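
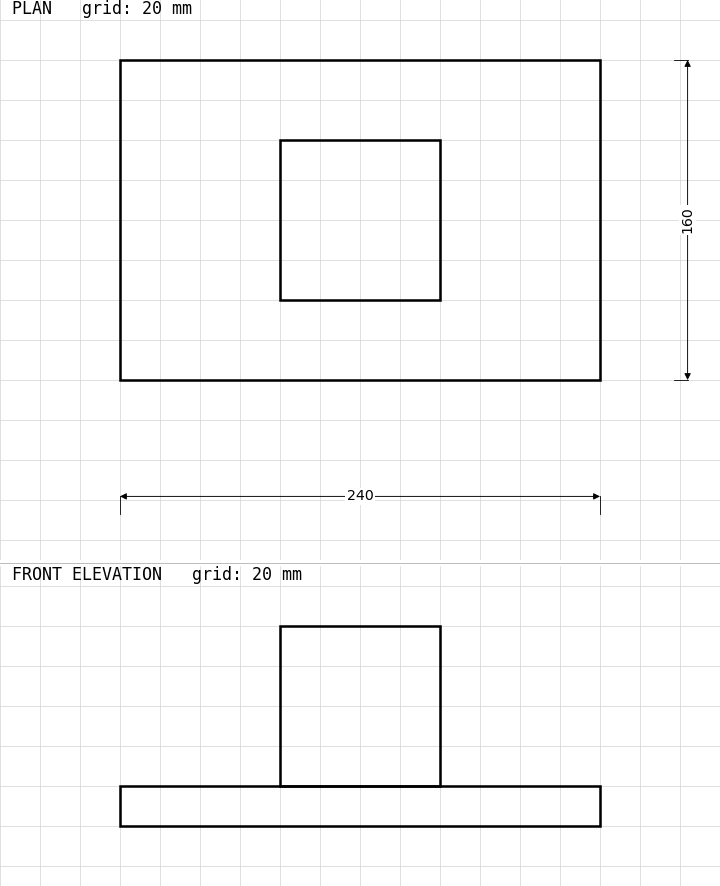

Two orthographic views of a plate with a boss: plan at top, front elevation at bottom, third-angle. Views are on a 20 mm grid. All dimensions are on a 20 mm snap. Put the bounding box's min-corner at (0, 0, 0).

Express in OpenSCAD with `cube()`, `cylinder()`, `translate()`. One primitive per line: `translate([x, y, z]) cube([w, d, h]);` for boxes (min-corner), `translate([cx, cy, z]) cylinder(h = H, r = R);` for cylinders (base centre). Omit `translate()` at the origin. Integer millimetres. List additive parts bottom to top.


cube([240, 160, 20]);
translate([80, 40, 20]) cube([80, 80, 80]);


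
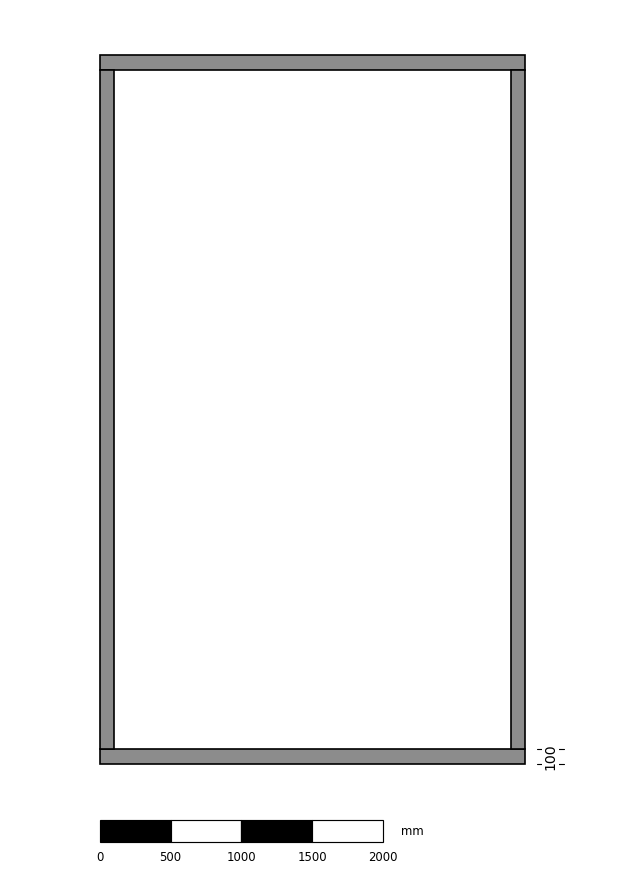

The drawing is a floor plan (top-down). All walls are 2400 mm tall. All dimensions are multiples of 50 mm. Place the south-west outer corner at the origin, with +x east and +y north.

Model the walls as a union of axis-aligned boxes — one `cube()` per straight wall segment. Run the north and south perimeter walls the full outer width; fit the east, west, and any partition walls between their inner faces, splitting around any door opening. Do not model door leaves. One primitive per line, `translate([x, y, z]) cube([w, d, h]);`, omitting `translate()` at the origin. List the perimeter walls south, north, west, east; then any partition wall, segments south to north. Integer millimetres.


cube([3000, 100, 2400]);
translate([0, 4900, 0]) cube([3000, 100, 2400]);
translate([0, 100, 0]) cube([100, 4800, 2400]);
translate([2900, 100, 0]) cube([100, 4800, 2400]);


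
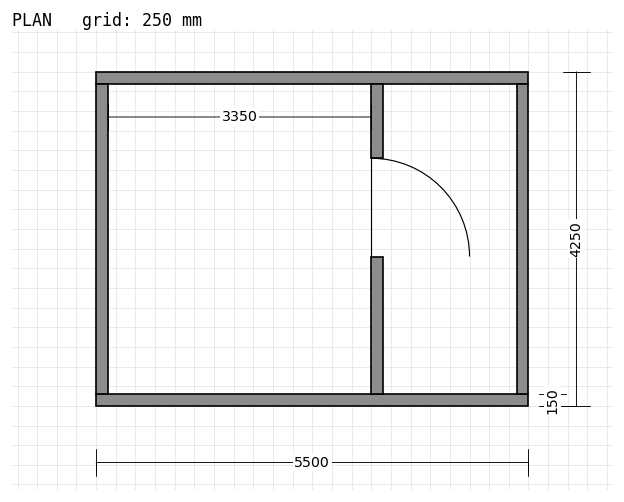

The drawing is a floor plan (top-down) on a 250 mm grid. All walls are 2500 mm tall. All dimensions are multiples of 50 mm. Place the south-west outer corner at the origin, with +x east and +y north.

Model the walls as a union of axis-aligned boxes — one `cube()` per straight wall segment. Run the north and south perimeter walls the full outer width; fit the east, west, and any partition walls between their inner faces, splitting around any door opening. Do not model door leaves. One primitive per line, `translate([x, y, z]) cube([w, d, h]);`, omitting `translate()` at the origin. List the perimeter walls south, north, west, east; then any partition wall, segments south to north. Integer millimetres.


cube([5500, 150, 2500]);
translate([0, 4100, 0]) cube([5500, 150, 2500]);
translate([0, 150, 0]) cube([150, 3950, 2500]);
translate([5350, 150, 0]) cube([150, 3950, 2500]);
translate([3500, 150, 0]) cube([150, 1750, 2500]);
translate([3500, 3150, 0]) cube([150, 950, 2500]);


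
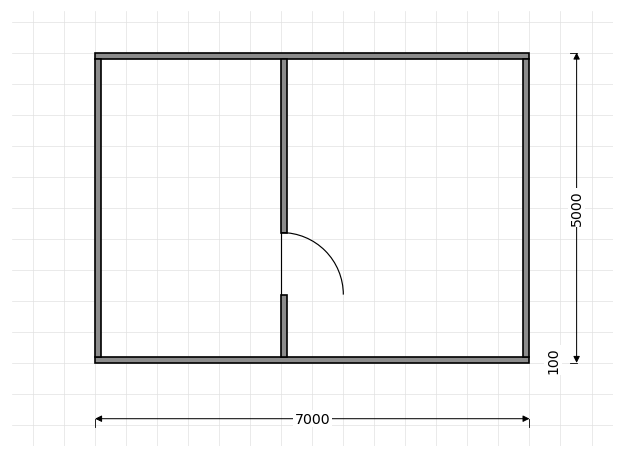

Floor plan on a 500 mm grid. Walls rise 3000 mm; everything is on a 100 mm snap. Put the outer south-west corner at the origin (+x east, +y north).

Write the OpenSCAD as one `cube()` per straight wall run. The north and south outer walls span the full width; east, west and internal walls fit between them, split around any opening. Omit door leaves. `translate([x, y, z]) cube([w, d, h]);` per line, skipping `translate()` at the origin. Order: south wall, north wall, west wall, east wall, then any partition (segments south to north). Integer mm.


cube([7000, 100, 3000]);
translate([0, 4900, 0]) cube([7000, 100, 3000]);
translate([0, 100, 0]) cube([100, 4800, 3000]);
translate([6900, 100, 0]) cube([100, 4800, 3000]);
translate([3000, 100, 0]) cube([100, 1000, 3000]);
translate([3000, 2100, 0]) cube([100, 2800, 3000]);


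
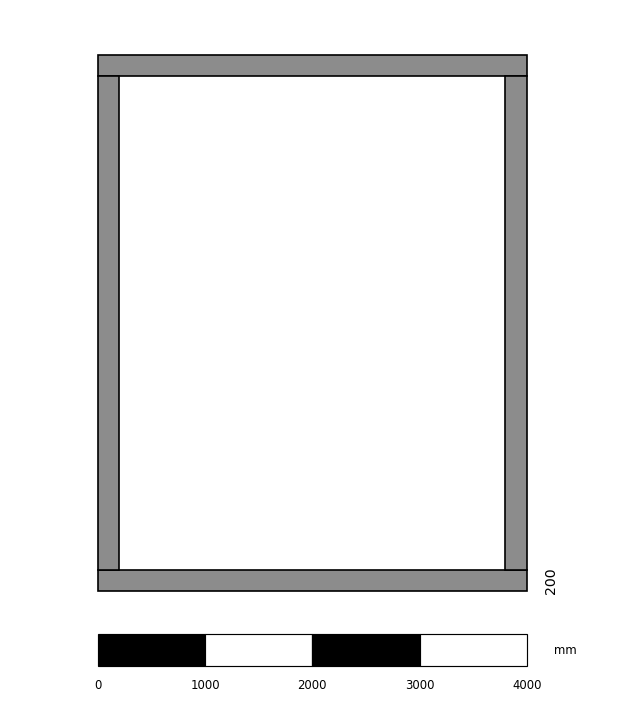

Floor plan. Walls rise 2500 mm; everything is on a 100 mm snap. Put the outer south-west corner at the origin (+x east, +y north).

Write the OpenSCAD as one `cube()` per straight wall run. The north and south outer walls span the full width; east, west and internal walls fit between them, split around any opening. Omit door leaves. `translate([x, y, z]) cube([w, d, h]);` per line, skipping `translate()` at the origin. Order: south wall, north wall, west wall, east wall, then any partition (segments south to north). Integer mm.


cube([4000, 200, 2500]);
translate([0, 4800, 0]) cube([4000, 200, 2500]);
translate([0, 200, 0]) cube([200, 4600, 2500]);
translate([3800, 200, 0]) cube([200, 4600, 2500]);


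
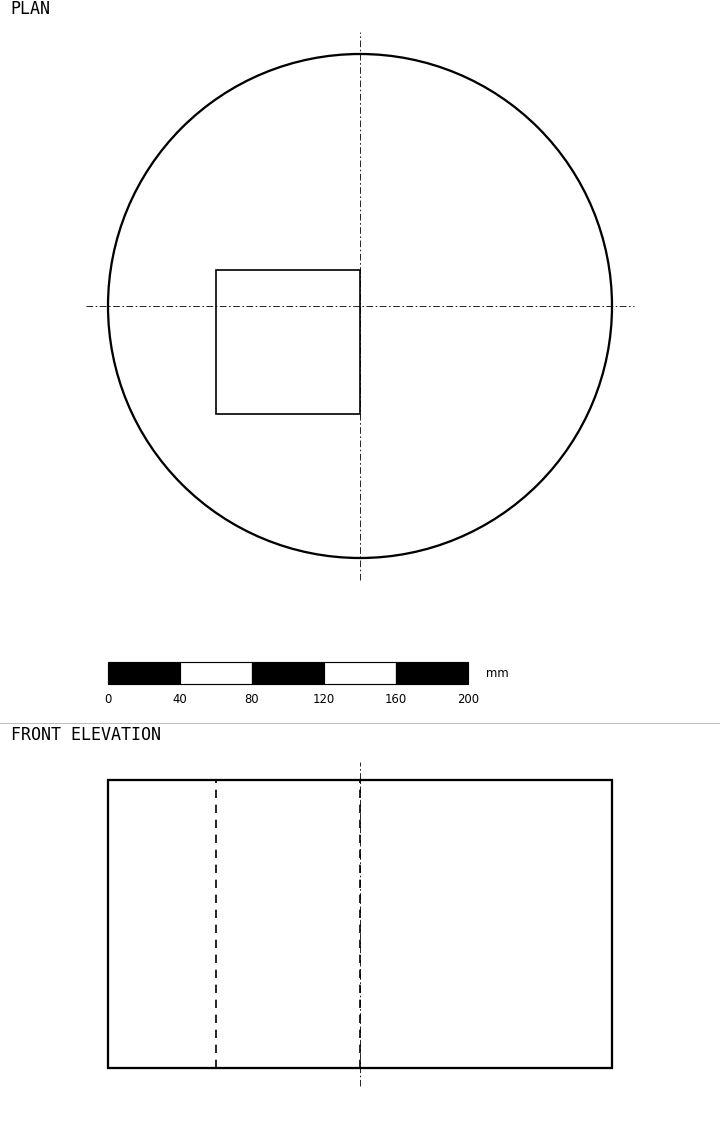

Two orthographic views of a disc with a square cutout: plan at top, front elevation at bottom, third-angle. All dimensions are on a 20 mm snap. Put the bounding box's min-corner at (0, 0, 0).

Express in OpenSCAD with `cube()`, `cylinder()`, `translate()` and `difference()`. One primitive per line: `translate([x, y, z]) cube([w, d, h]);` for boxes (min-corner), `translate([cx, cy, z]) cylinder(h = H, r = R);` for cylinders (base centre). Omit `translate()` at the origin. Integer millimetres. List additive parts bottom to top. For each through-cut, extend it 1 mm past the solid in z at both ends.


difference() {
  translate([140, 140, 0]) cylinder(h = 160, r = 140);
  translate([60, 80, -1]) cube([80, 80, 162]);
}


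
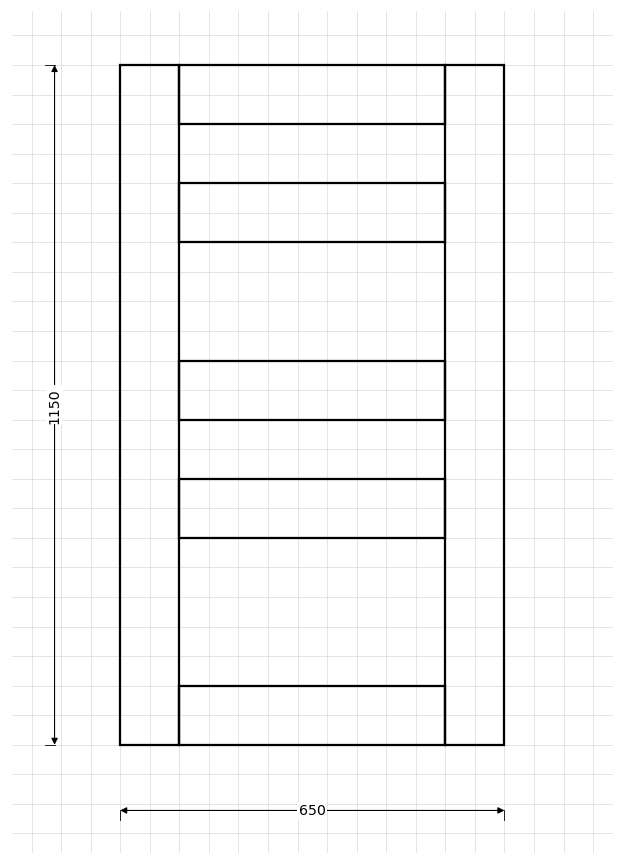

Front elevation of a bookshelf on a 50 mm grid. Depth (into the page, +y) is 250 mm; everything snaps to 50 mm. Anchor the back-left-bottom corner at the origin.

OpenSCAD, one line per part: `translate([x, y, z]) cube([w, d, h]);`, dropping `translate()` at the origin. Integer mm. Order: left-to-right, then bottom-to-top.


cube([100, 250, 1150]);
translate([100, 0, 0]) cube([450, 250, 100]);
translate([100, 0, 350]) cube([450, 250, 100]);
translate([100, 0, 550]) cube([450, 250, 100]);
translate([100, 0, 850]) cube([450, 250, 100]);
translate([100, 0, 1050]) cube([450, 250, 100]);
translate([550, 0, 0]) cube([100, 250, 1150]);


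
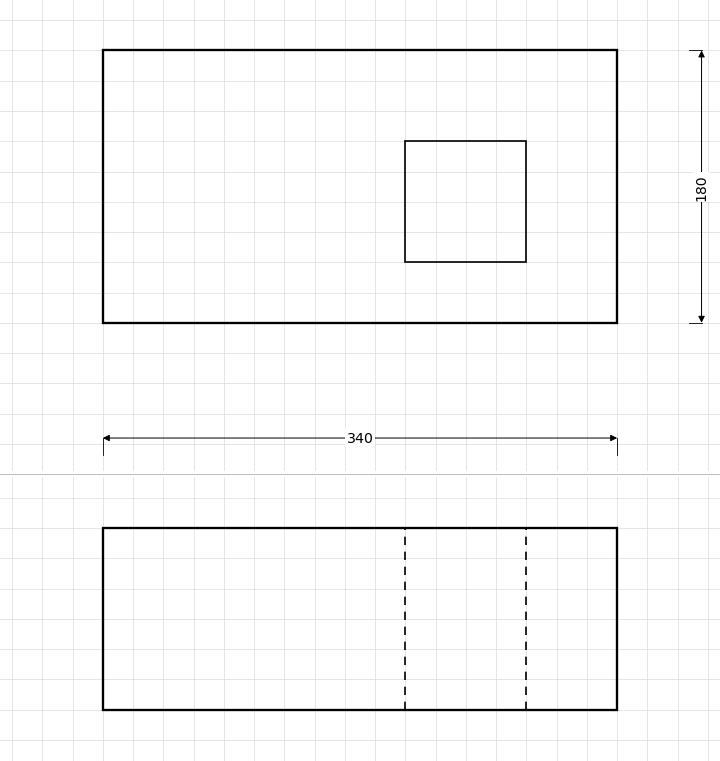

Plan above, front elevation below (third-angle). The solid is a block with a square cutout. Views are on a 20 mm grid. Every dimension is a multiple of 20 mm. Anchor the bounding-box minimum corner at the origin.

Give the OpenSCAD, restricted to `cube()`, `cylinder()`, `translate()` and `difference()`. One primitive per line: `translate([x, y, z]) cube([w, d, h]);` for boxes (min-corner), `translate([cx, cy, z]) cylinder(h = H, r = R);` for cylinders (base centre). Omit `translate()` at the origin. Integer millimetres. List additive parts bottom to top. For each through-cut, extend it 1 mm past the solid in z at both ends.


difference() {
  cube([340, 180, 120]);
  translate([200, 40, -1]) cube([80, 80, 122]);
}


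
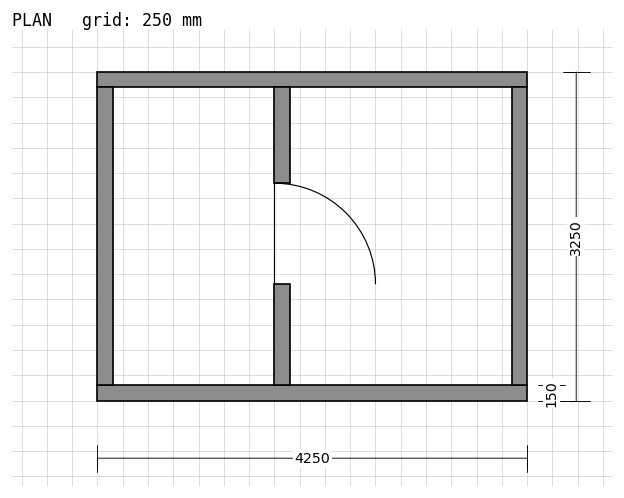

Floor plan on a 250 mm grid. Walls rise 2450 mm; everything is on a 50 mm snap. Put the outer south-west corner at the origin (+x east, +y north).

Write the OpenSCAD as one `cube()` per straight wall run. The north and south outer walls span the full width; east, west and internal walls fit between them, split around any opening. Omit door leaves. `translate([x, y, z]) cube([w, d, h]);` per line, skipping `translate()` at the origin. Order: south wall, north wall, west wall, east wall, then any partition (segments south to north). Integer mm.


cube([4250, 150, 2450]);
translate([0, 3100, 0]) cube([4250, 150, 2450]);
translate([0, 150, 0]) cube([150, 2950, 2450]);
translate([4100, 150, 0]) cube([150, 2950, 2450]);
translate([1750, 150, 0]) cube([150, 1000, 2450]);
translate([1750, 2150, 0]) cube([150, 950, 2450]);


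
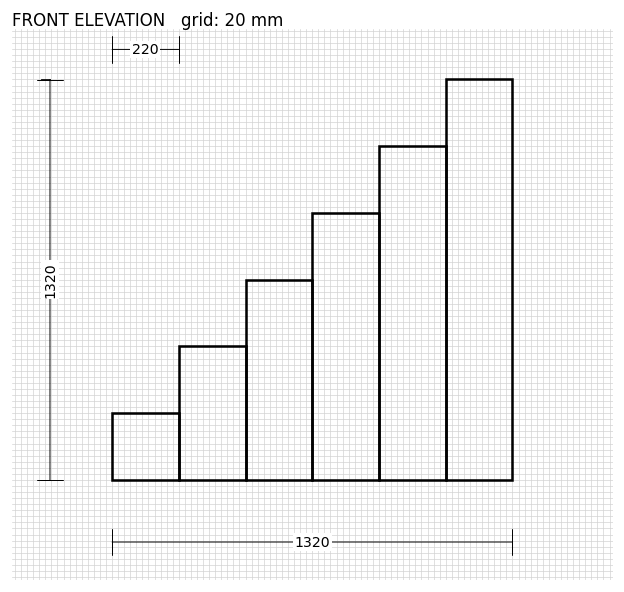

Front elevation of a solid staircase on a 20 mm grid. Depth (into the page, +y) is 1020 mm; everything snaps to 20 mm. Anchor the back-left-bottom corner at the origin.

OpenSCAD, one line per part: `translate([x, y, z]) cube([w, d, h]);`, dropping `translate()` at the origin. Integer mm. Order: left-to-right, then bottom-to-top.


cube([220, 1020, 220]);
translate([220, 0, 0]) cube([220, 1020, 440]);
translate([440, 0, 0]) cube([220, 1020, 660]);
translate([660, 0, 0]) cube([220, 1020, 880]);
translate([880, 0, 0]) cube([220, 1020, 1100]);
translate([1100, 0, 0]) cube([220, 1020, 1320]);


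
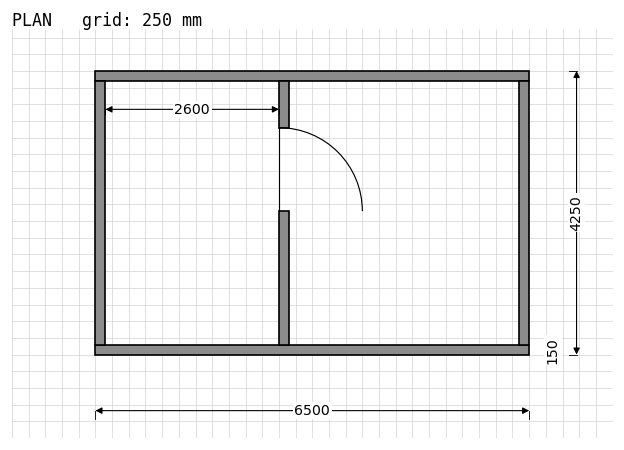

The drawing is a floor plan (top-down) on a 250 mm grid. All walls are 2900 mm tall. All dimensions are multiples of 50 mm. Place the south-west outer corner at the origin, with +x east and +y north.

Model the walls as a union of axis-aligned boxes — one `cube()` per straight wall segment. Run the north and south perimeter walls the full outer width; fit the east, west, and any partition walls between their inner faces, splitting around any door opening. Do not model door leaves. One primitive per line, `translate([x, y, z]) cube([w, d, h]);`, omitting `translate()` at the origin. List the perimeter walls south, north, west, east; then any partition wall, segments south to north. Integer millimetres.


cube([6500, 150, 2900]);
translate([0, 4100, 0]) cube([6500, 150, 2900]);
translate([0, 150, 0]) cube([150, 3950, 2900]);
translate([6350, 150, 0]) cube([150, 3950, 2900]);
translate([2750, 150, 0]) cube([150, 2000, 2900]);
translate([2750, 3400, 0]) cube([150, 700, 2900]);


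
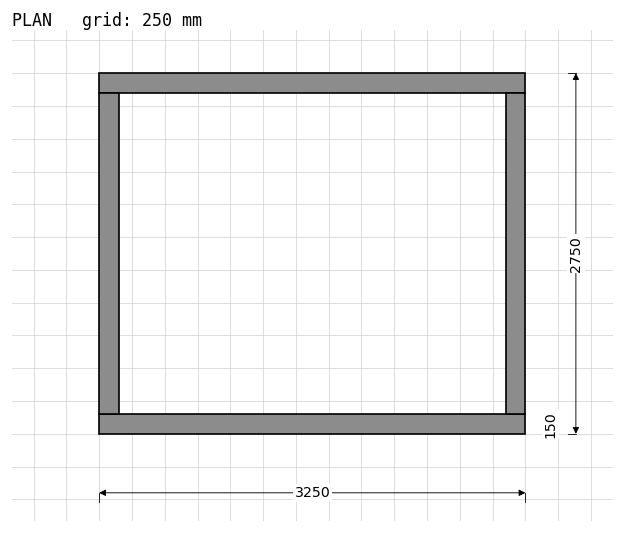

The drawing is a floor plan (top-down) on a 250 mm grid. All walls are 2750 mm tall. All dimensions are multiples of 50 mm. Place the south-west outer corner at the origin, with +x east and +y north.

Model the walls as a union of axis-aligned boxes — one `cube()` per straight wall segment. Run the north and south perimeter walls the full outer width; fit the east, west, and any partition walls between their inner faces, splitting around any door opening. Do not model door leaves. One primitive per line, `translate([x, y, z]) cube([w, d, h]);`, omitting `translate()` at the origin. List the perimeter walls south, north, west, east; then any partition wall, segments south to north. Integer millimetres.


cube([3250, 150, 2750]);
translate([0, 2600, 0]) cube([3250, 150, 2750]);
translate([0, 150, 0]) cube([150, 2450, 2750]);
translate([3100, 150, 0]) cube([150, 2450, 2750]);


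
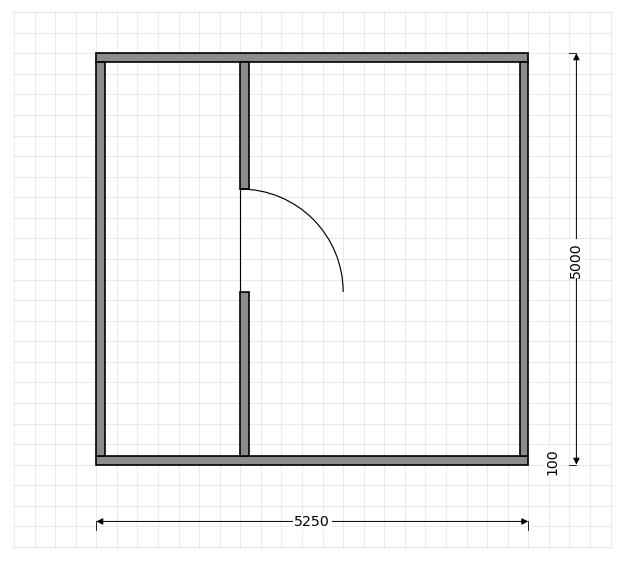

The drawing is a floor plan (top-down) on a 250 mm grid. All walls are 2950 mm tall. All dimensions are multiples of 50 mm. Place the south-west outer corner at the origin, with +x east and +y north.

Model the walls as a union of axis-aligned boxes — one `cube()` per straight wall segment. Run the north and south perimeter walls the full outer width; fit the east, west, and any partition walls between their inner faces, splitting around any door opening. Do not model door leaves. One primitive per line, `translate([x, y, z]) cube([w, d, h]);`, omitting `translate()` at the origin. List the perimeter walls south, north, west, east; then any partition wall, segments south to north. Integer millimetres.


cube([5250, 100, 2950]);
translate([0, 4900, 0]) cube([5250, 100, 2950]);
translate([0, 100, 0]) cube([100, 4800, 2950]);
translate([5150, 100, 0]) cube([100, 4800, 2950]);
translate([1750, 100, 0]) cube([100, 2000, 2950]);
translate([1750, 3350, 0]) cube([100, 1550, 2950]);


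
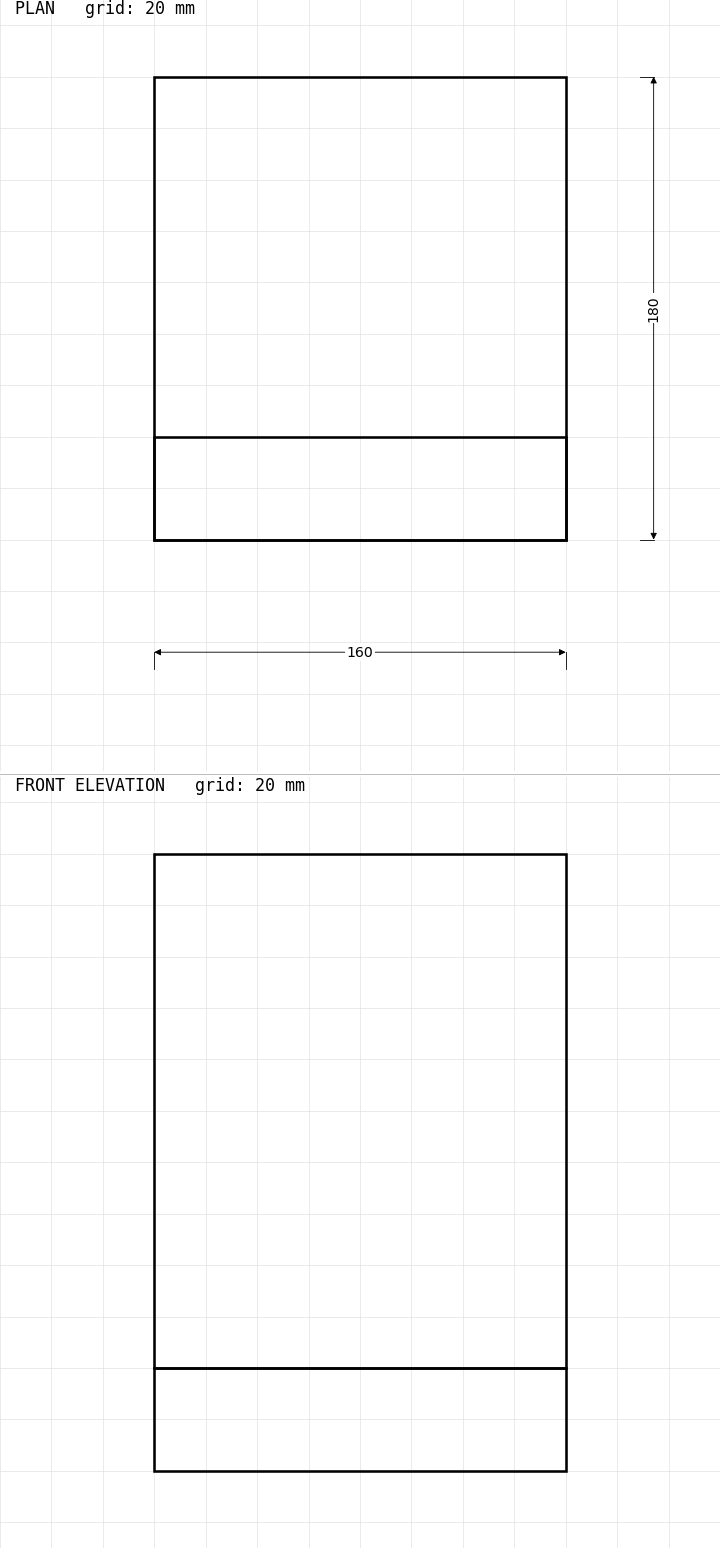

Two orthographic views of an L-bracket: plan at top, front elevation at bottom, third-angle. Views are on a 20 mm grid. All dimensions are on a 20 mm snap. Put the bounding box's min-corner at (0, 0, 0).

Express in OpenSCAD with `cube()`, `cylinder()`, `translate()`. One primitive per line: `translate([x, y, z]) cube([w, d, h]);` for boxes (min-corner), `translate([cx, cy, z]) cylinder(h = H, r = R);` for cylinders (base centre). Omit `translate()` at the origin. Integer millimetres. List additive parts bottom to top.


cube([160, 180, 40]);
translate([0, 0, 40]) cube([160, 40, 200]);


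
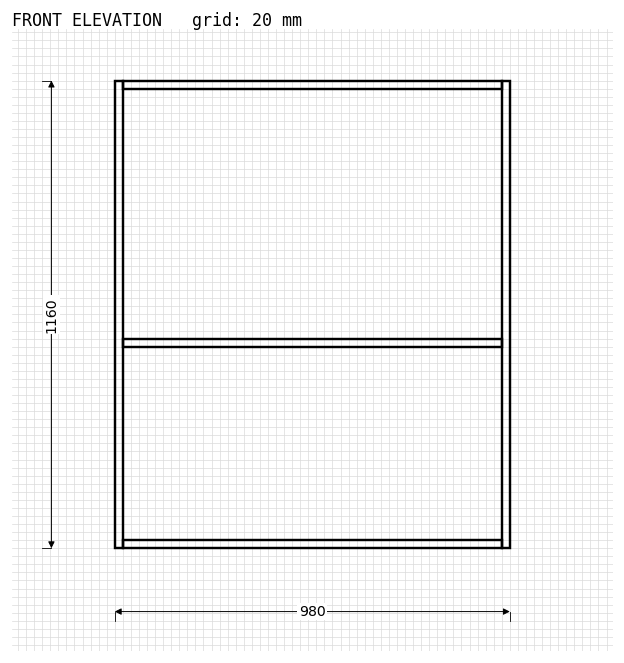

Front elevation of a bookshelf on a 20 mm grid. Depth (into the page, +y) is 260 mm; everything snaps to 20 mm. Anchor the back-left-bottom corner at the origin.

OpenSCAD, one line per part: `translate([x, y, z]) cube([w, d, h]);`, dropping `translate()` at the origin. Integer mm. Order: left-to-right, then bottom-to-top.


cube([20, 260, 1160]);
translate([20, 0, 0]) cube([940, 260, 20]);
translate([20, 0, 500]) cube([940, 260, 20]);
translate([20, 0, 1140]) cube([940, 260, 20]);
translate([960, 0, 0]) cube([20, 260, 1160]);


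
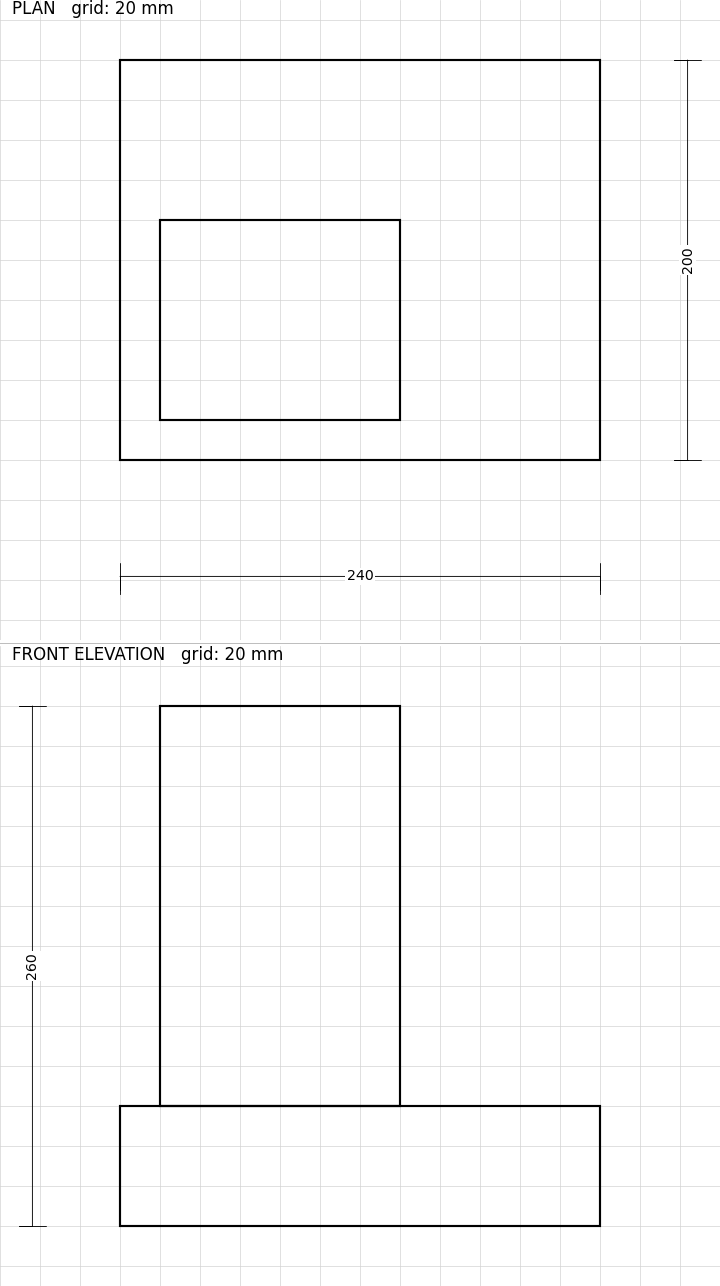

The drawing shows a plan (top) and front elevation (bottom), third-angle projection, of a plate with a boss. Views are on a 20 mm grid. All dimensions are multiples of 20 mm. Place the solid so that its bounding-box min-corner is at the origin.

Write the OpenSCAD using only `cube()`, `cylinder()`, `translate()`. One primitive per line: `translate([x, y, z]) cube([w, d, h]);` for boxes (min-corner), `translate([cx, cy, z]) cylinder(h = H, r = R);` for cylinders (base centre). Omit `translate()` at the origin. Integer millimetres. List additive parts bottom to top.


cube([240, 200, 60]);
translate([20, 20, 60]) cube([120, 100, 200]);


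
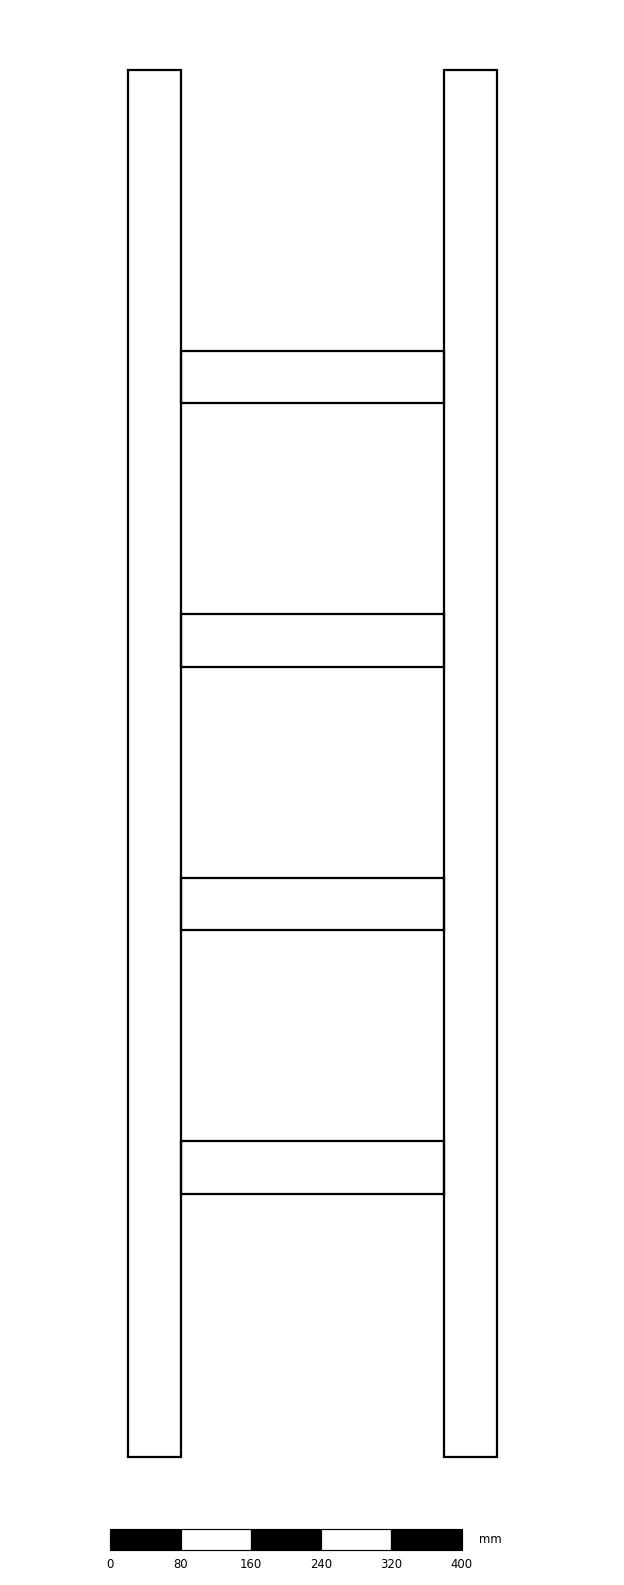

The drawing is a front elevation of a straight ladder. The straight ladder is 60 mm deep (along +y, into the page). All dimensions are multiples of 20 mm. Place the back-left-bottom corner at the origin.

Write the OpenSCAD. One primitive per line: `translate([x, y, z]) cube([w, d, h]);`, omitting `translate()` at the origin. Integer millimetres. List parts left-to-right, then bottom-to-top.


cube([60, 60, 1580]);
translate([60, 0, 300]) cube([300, 60, 60]);
translate([60, 0, 600]) cube([300, 60, 60]);
translate([60, 0, 900]) cube([300, 60, 60]);
translate([60, 0, 1200]) cube([300, 60, 60]);
translate([360, 0, 0]) cube([60, 60, 1580]);


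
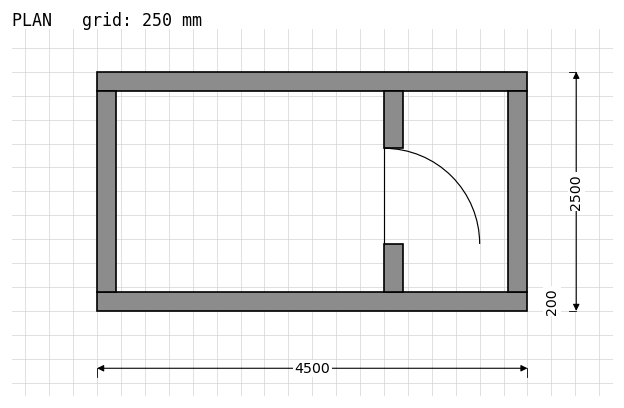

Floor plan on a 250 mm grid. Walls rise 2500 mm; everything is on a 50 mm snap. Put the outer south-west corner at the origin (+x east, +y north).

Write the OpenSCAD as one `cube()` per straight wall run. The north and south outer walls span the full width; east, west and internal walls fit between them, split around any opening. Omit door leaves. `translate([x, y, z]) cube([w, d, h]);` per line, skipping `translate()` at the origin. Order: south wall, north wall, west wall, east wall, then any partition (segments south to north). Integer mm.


cube([4500, 200, 2500]);
translate([0, 2300, 0]) cube([4500, 200, 2500]);
translate([0, 200, 0]) cube([200, 2100, 2500]);
translate([4300, 200, 0]) cube([200, 2100, 2500]);
translate([3000, 200, 0]) cube([200, 500, 2500]);
translate([3000, 1700, 0]) cube([200, 600, 2500]);


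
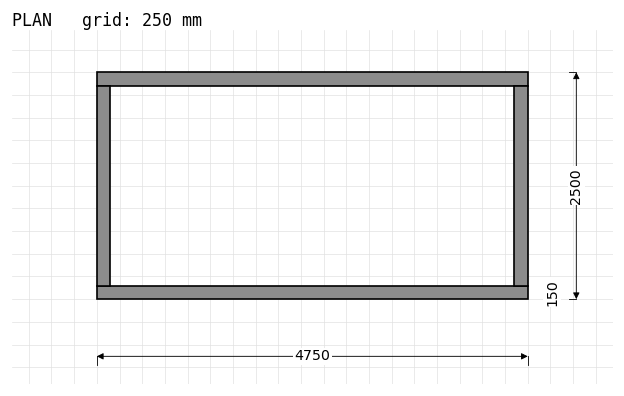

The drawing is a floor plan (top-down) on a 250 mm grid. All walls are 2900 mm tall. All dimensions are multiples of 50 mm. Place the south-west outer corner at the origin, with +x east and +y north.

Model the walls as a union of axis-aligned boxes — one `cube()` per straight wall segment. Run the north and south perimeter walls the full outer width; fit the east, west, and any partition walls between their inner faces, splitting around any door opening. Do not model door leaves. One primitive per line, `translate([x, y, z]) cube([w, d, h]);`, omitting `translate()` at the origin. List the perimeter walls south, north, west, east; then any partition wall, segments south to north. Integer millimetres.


cube([4750, 150, 2900]);
translate([0, 2350, 0]) cube([4750, 150, 2900]);
translate([0, 150, 0]) cube([150, 2200, 2900]);
translate([4600, 150, 0]) cube([150, 2200, 2900]);


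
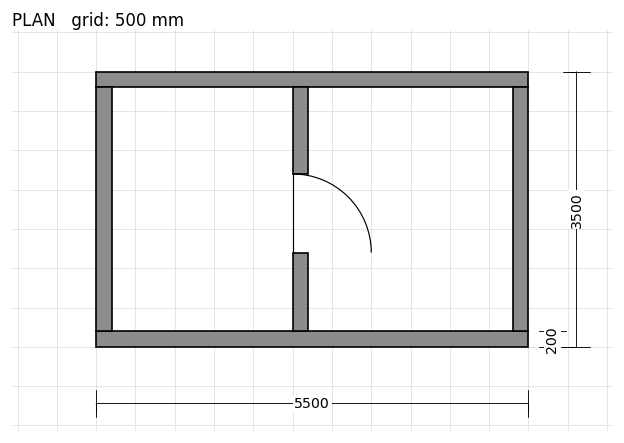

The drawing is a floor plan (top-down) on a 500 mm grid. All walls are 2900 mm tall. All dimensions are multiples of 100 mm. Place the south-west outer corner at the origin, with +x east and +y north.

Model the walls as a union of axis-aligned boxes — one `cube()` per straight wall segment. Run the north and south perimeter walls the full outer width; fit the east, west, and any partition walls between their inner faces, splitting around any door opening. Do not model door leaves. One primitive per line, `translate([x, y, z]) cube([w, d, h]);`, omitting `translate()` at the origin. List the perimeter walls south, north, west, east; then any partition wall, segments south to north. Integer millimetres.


cube([5500, 200, 2900]);
translate([0, 3300, 0]) cube([5500, 200, 2900]);
translate([0, 200, 0]) cube([200, 3100, 2900]);
translate([5300, 200, 0]) cube([200, 3100, 2900]);
translate([2500, 200, 0]) cube([200, 1000, 2900]);
translate([2500, 2200, 0]) cube([200, 1100, 2900]);


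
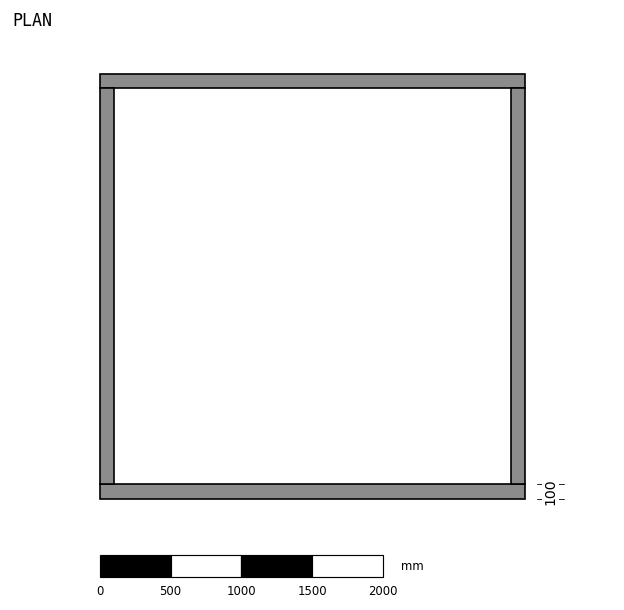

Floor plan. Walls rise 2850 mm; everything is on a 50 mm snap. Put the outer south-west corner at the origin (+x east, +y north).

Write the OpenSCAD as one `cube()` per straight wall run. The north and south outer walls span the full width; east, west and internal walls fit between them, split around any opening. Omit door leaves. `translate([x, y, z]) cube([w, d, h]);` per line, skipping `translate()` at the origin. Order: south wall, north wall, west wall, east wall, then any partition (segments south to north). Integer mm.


cube([3000, 100, 2850]);
translate([0, 2900, 0]) cube([3000, 100, 2850]);
translate([0, 100, 0]) cube([100, 2800, 2850]);
translate([2900, 100, 0]) cube([100, 2800, 2850]);


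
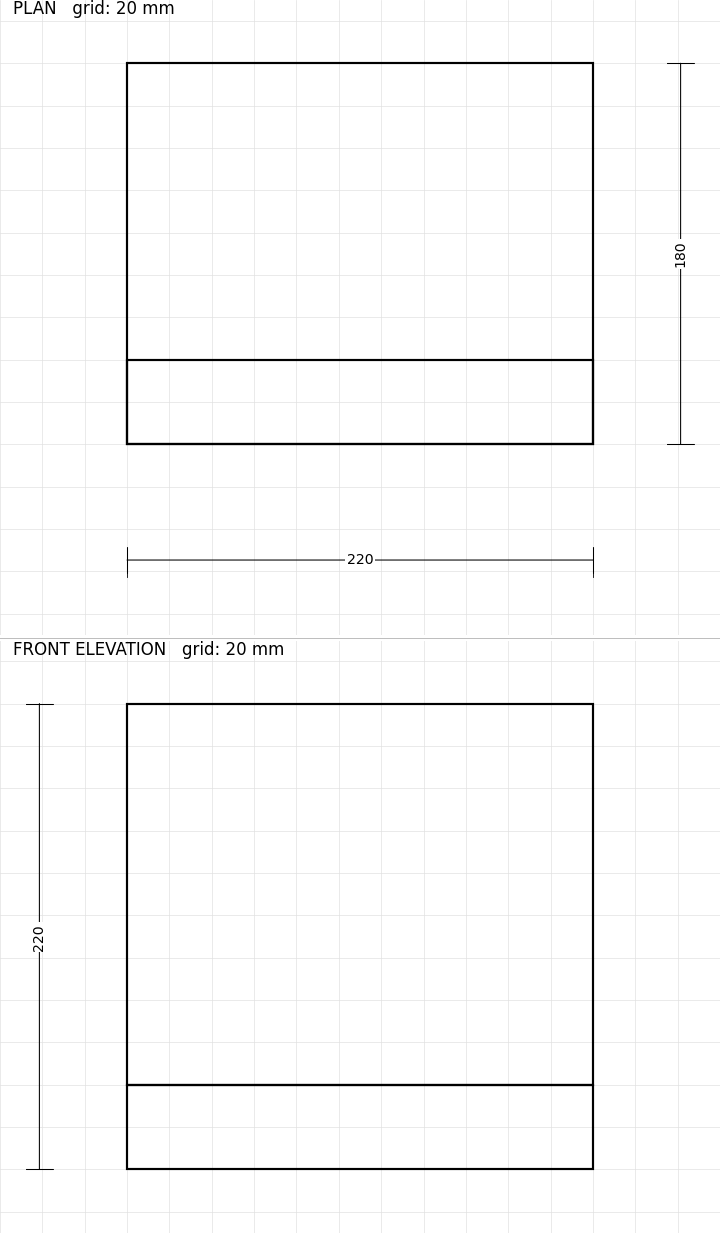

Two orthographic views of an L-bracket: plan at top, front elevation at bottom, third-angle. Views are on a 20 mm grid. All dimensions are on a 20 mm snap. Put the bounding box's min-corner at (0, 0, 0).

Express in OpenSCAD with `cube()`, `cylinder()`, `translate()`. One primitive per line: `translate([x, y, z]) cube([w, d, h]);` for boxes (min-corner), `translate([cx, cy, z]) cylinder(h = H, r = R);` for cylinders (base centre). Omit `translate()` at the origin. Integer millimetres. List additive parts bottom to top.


cube([220, 180, 40]);
translate([0, 0, 40]) cube([220, 40, 180]);


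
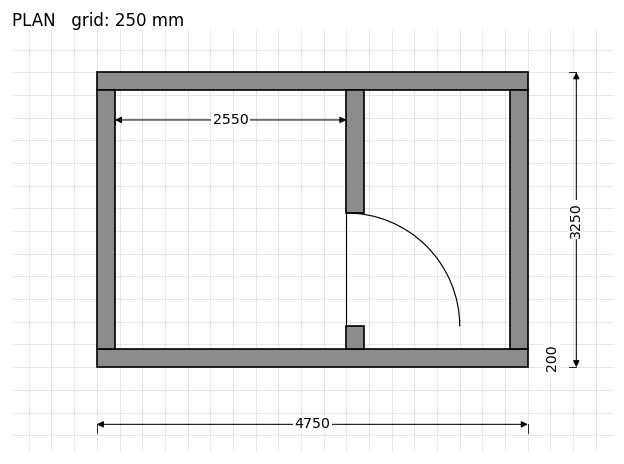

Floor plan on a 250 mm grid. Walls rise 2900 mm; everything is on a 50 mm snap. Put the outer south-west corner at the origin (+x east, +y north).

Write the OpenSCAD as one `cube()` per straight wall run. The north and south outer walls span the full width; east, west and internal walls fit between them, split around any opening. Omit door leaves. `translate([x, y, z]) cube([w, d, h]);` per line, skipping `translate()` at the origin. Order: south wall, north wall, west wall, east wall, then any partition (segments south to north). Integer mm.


cube([4750, 200, 2900]);
translate([0, 3050, 0]) cube([4750, 200, 2900]);
translate([0, 200, 0]) cube([200, 2850, 2900]);
translate([4550, 200, 0]) cube([200, 2850, 2900]);
translate([2750, 200, 0]) cube([200, 250, 2900]);
translate([2750, 1700, 0]) cube([200, 1350, 2900]);


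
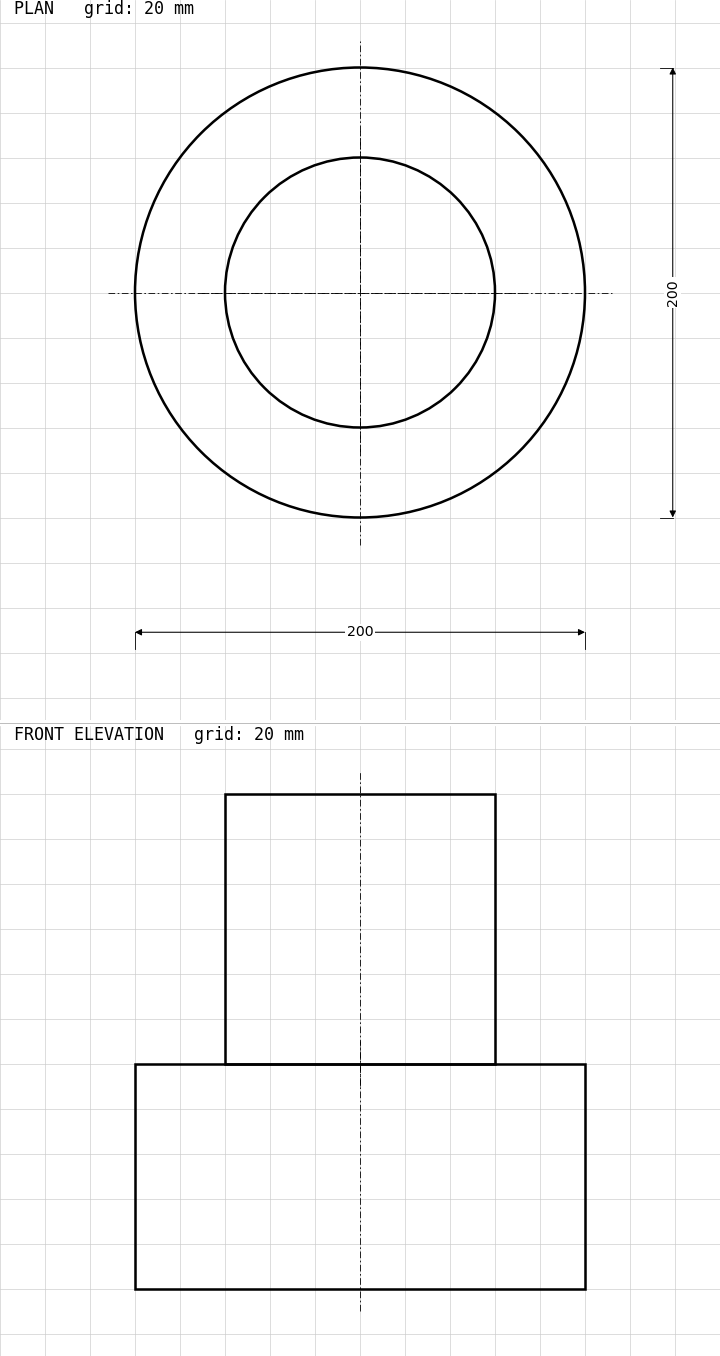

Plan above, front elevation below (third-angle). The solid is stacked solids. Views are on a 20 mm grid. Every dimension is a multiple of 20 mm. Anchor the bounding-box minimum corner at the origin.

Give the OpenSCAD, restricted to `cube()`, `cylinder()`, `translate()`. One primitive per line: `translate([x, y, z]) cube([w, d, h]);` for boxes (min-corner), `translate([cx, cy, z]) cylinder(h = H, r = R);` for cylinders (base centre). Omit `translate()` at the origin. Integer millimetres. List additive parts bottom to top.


translate([100, 100, 0]) cylinder(h = 100, r = 100);
translate([100, 100, 100]) cylinder(h = 120, r = 60);


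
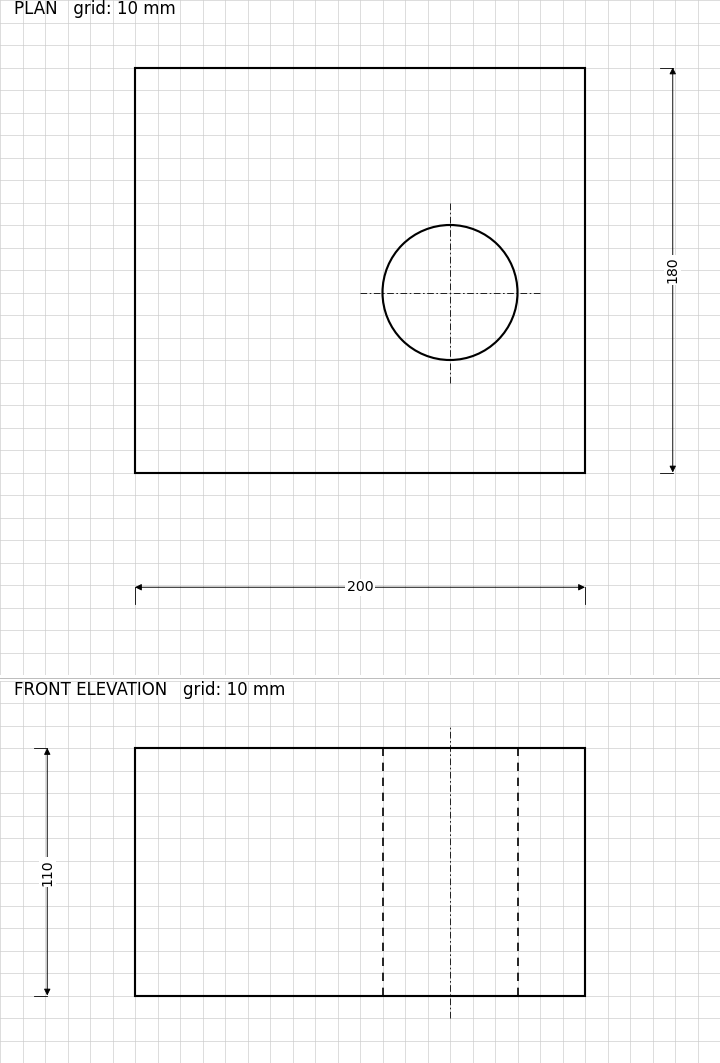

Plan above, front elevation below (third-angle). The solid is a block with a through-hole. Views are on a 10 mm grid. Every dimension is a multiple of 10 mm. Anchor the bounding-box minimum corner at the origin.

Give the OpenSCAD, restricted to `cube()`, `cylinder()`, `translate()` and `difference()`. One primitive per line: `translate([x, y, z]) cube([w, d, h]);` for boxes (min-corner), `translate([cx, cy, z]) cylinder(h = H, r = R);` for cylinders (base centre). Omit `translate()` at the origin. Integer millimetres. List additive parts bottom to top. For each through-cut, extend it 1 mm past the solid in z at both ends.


difference() {
  cube([200, 180, 110]);
  translate([140, 80, -1]) cylinder(h = 112, r = 30);
}


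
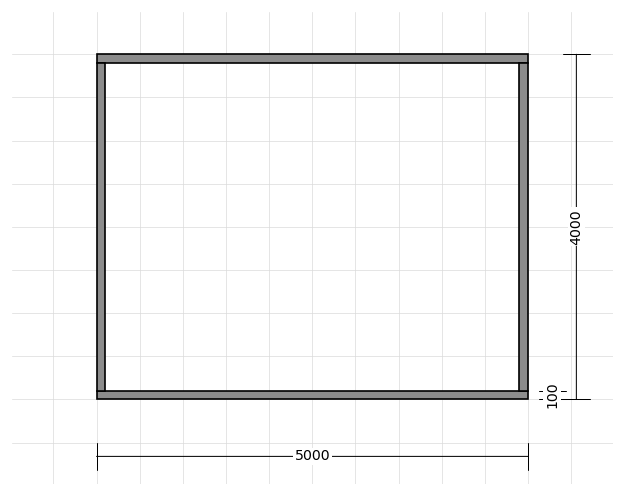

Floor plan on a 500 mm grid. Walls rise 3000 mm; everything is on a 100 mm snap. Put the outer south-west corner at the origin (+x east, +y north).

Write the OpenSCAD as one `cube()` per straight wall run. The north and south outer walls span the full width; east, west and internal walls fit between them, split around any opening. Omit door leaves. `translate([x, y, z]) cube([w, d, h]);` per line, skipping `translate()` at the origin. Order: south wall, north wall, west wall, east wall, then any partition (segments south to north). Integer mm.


cube([5000, 100, 3000]);
translate([0, 3900, 0]) cube([5000, 100, 3000]);
translate([0, 100, 0]) cube([100, 3800, 3000]);
translate([4900, 100, 0]) cube([100, 3800, 3000]);


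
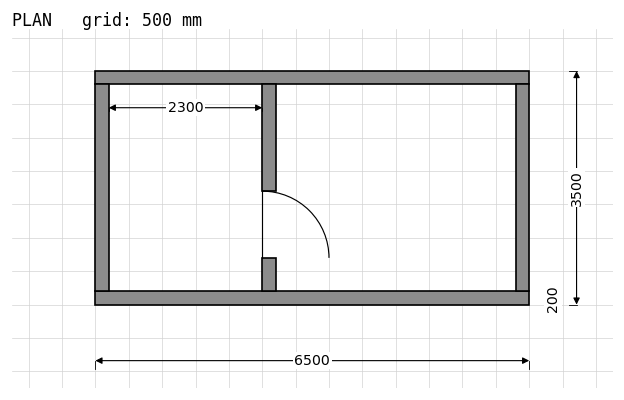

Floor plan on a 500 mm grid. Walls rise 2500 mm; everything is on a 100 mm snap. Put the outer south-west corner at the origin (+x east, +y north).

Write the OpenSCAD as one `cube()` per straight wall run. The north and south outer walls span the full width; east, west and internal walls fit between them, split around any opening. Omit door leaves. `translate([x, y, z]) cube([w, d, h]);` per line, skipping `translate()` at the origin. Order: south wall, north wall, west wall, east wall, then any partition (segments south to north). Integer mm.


cube([6500, 200, 2500]);
translate([0, 3300, 0]) cube([6500, 200, 2500]);
translate([0, 200, 0]) cube([200, 3100, 2500]);
translate([6300, 200, 0]) cube([200, 3100, 2500]);
translate([2500, 200, 0]) cube([200, 500, 2500]);
translate([2500, 1700, 0]) cube([200, 1600, 2500]);


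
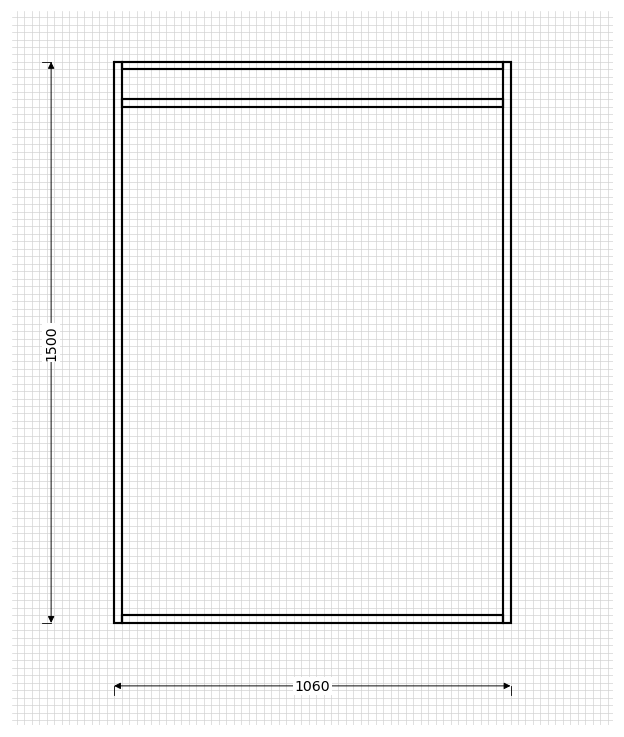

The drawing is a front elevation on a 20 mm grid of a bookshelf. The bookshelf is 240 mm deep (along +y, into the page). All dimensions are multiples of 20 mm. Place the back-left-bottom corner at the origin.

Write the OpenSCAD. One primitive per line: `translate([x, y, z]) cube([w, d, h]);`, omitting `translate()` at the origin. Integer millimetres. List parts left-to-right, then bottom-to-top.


cube([20, 240, 1500]);
translate([20, 0, 0]) cube([1020, 240, 20]);
translate([20, 0, 1380]) cube([1020, 240, 20]);
translate([20, 0, 1480]) cube([1020, 240, 20]);
translate([1040, 0, 0]) cube([20, 240, 1500]);


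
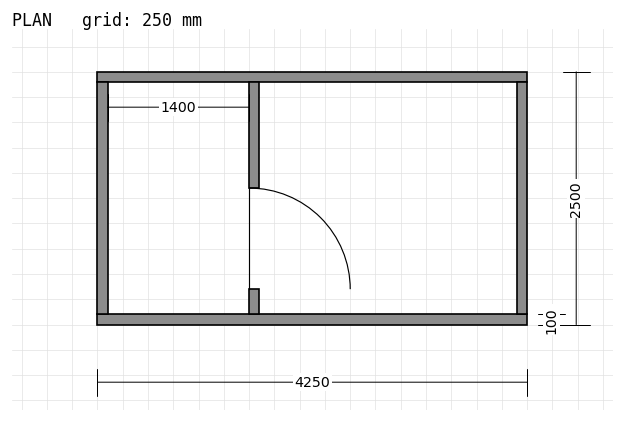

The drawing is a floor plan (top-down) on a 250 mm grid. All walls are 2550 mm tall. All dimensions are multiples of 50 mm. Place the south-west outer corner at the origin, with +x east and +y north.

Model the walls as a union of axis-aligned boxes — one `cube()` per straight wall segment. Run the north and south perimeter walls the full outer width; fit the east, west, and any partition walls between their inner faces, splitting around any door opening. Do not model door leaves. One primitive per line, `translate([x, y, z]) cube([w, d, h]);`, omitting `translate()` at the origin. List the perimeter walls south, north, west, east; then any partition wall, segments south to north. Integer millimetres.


cube([4250, 100, 2550]);
translate([0, 2400, 0]) cube([4250, 100, 2550]);
translate([0, 100, 0]) cube([100, 2300, 2550]);
translate([4150, 100, 0]) cube([100, 2300, 2550]);
translate([1500, 100, 0]) cube([100, 250, 2550]);
translate([1500, 1350, 0]) cube([100, 1050, 2550]);


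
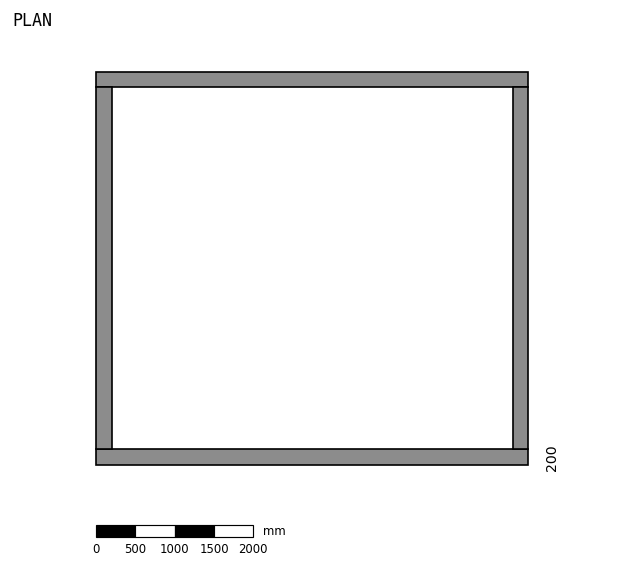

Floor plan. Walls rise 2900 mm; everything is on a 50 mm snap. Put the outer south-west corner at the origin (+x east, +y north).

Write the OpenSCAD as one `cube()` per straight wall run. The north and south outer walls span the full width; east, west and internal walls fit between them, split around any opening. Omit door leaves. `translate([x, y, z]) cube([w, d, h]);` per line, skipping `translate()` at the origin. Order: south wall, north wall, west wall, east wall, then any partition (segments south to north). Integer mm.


cube([5500, 200, 2900]);
translate([0, 4800, 0]) cube([5500, 200, 2900]);
translate([0, 200, 0]) cube([200, 4600, 2900]);
translate([5300, 200, 0]) cube([200, 4600, 2900]);


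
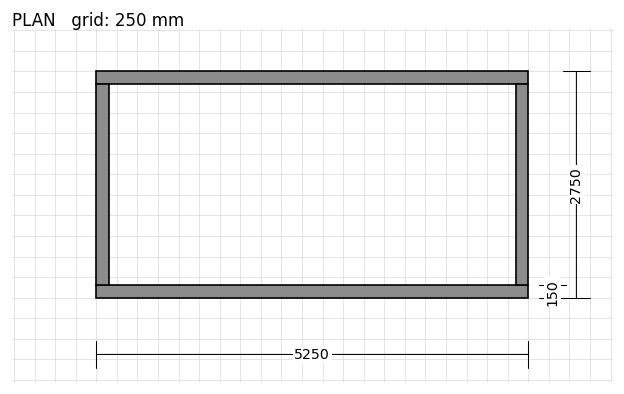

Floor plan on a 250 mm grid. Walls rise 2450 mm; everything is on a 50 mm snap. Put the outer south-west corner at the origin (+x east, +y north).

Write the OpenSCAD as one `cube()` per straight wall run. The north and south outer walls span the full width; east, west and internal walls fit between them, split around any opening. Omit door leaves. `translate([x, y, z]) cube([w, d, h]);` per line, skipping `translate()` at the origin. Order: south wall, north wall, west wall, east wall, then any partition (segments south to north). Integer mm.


cube([5250, 150, 2450]);
translate([0, 2600, 0]) cube([5250, 150, 2450]);
translate([0, 150, 0]) cube([150, 2450, 2450]);
translate([5100, 150, 0]) cube([150, 2450, 2450]);


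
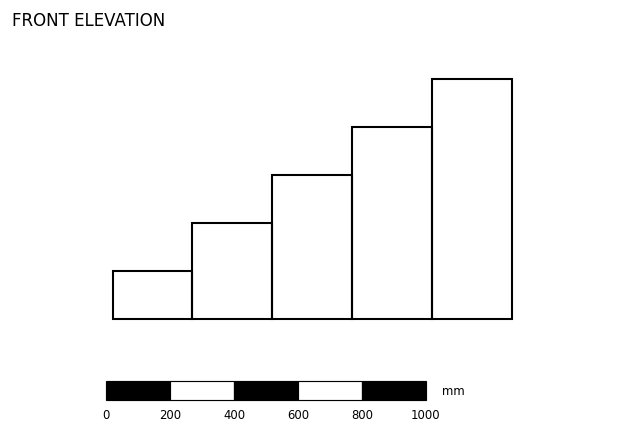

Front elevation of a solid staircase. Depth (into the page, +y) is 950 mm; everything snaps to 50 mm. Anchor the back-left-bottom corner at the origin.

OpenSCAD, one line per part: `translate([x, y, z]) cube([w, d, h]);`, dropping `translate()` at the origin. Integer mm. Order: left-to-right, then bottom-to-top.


cube([250, 950, 150]);
translate([250, 0, 0]) cube([250, 950, 300]);
translate([500, 0, 0]) cube([250, 950, 450]);
translate([750, 0, 0]) cube([250, 950, 600]);
translate([1000, 0, 0]) cube([250, 950, 750]);


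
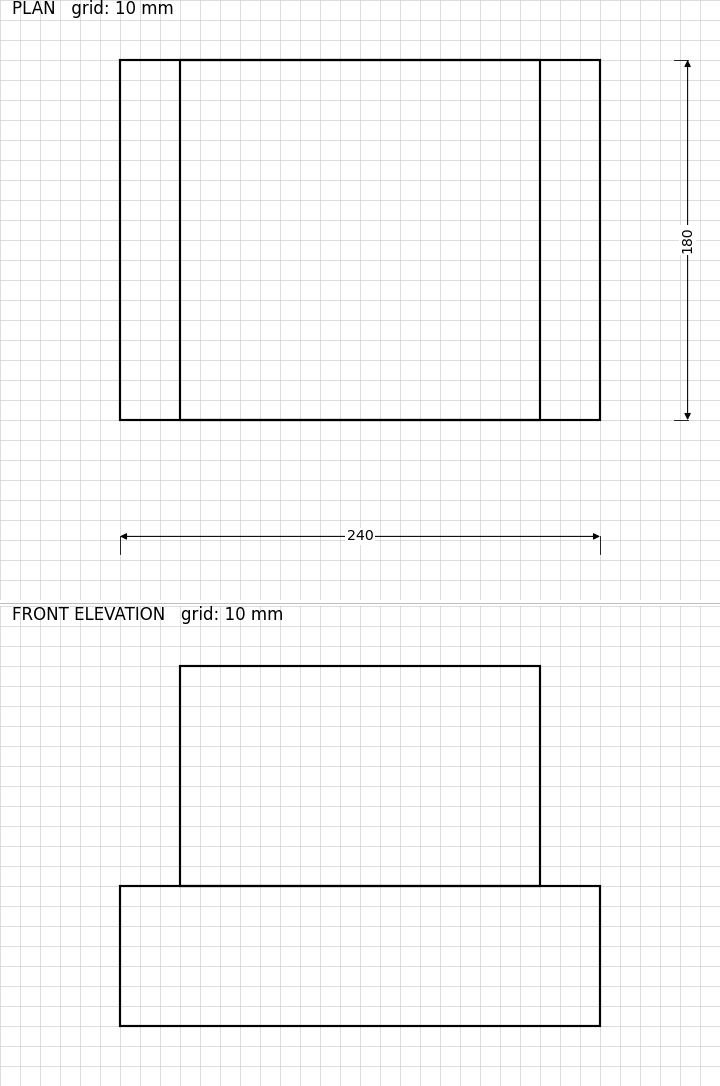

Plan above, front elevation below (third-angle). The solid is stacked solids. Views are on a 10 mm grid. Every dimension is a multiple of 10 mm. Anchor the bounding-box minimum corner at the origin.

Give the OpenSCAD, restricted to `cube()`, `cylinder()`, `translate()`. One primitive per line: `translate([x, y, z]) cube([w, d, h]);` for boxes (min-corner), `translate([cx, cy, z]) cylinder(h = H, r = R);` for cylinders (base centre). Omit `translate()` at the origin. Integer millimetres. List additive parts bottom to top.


cube([240, 180, 70]);
translate([30, 0, 70]) cube([180, 180, 110]);


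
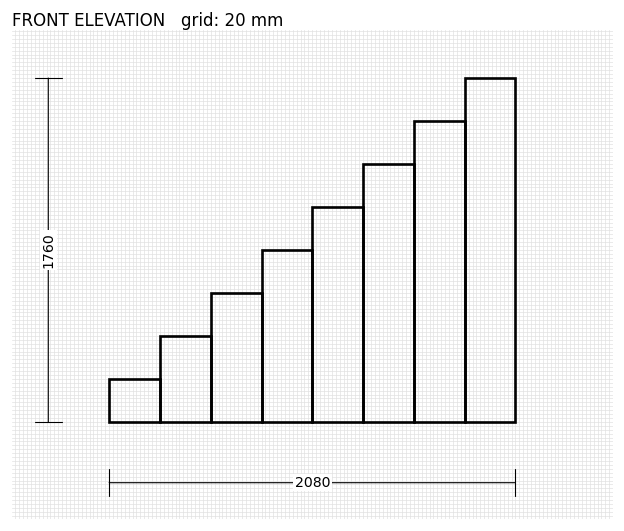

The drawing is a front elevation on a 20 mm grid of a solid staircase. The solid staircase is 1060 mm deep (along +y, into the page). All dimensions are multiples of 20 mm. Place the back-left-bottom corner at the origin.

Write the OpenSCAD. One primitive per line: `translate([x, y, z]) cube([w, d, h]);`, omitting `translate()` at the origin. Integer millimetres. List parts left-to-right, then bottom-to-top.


cube([260, 1060, 220]);
translate([260, 0, 0]) cube([260, 1060, 440]);
translate([520, 0, 0]) cube([260, 1060, 660]);
translate([780, 0, 0]) cube([260, 1060, 880]);
translate([1040, 0, 0]) cube([260, 1060, 1100]);
translate([1300, 0, 0]) cube([260, 1060, 1320]);
translate([1560, 0, 0]) cube([260, 1060, 1540]);
translate([1820, 0, 0]) cube([260, 1060, 1760]);


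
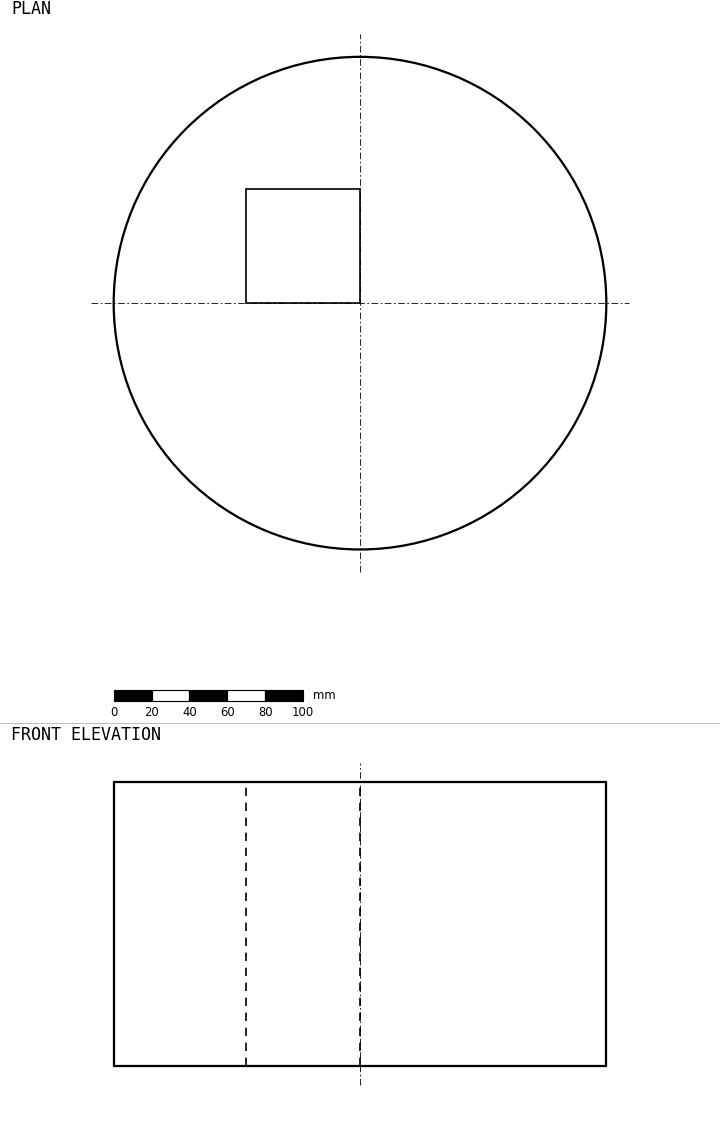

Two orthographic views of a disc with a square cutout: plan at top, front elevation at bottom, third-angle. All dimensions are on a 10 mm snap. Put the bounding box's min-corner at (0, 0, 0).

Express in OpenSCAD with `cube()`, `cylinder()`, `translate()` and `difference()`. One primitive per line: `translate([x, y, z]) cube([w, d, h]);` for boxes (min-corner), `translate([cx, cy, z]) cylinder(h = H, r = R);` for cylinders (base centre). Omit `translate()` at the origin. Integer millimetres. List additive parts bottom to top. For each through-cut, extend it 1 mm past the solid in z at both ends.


difference() {
  translate([130, 130, 0]) cylinder(h = 150, r = 130);
  translate([70, 130, -1]) cube([60, 60, 152]);
}


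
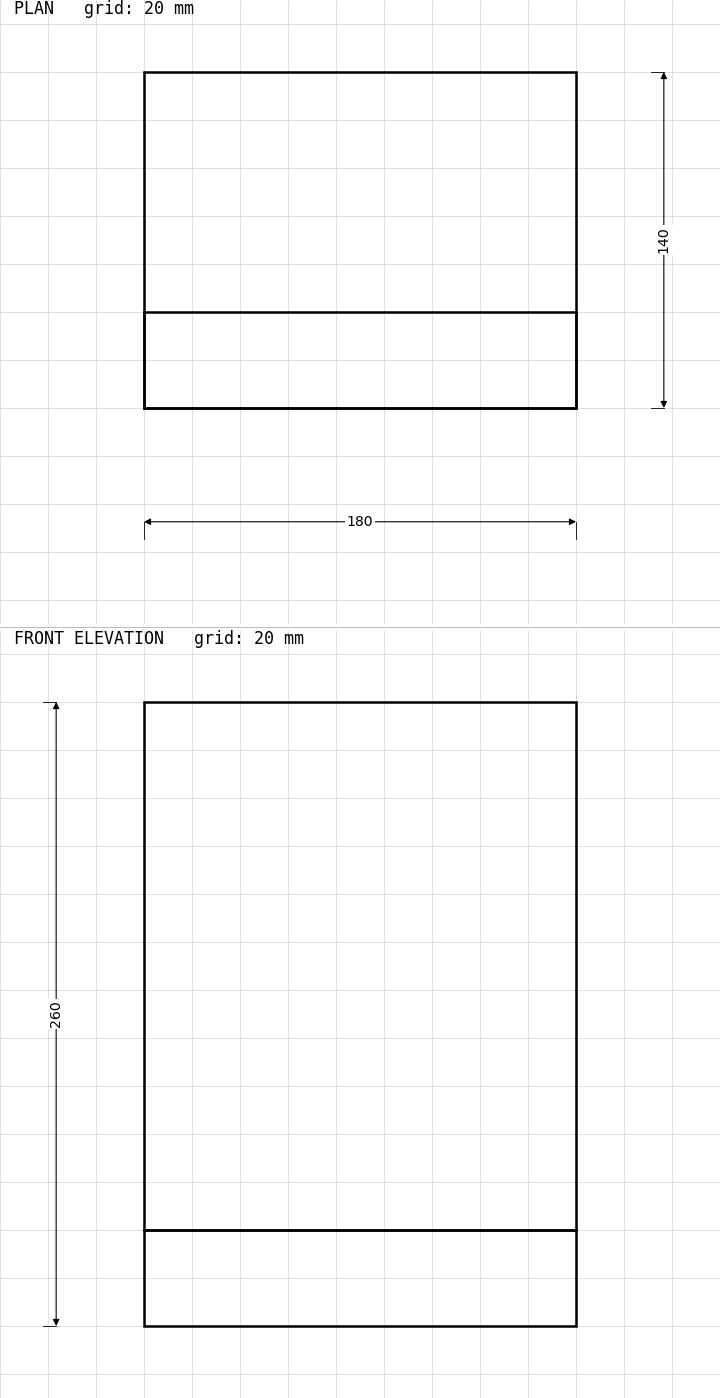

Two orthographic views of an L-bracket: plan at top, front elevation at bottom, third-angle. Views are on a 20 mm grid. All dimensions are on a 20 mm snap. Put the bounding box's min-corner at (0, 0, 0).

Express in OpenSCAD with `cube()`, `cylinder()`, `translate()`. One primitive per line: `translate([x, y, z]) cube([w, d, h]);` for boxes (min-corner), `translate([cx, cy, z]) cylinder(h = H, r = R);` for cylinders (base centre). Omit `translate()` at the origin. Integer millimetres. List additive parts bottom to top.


cube([180, 140, 40]);
translate([0, 0, 40]) cube([180, 40, 220]);


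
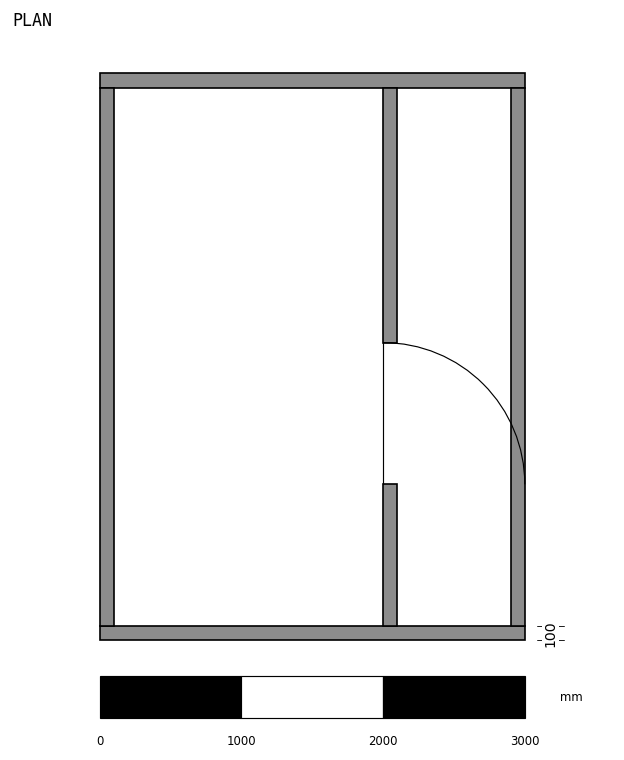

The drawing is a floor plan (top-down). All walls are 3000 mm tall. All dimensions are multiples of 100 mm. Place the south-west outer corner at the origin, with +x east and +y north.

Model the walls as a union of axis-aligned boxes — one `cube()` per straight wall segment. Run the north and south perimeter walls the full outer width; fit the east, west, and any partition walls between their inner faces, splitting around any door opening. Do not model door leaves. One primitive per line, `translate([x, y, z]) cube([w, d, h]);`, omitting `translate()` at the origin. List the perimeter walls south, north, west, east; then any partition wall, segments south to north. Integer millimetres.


cube([3000, 100, 3000]);
translate([0, 3900, 0]) cube([3000, 100, 3000]);
translate([0, 100, 0]) cube([100, 3800, 3000]);
translate([2900, 100, 0]) cube([100, 3800, 3000]);
translate([2000, 100, 0]) cube([100, 1000, 3000]);
translate([2000, 2100, 0]) cube([100, 1800, 3000]);


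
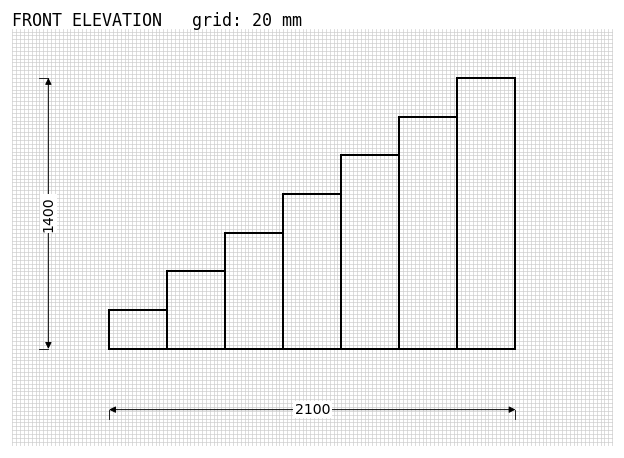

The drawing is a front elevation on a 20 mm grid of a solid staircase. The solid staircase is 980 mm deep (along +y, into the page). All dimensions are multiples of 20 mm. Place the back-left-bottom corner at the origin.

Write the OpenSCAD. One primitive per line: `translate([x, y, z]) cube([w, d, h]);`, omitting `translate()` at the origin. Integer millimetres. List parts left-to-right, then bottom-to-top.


cube([300, 980, 200]);
translate([300, 0, 0]) cube([300, 980, 400]);
translate([600, 0, 0]) cube([300, 980, 600]);
translate([900, 0, 0]) cube([300, 980, 800]);
translate([1200, 0, 0]) cube([300, 980, 1000]);
translate([1500, 0, 0]) cube([300, 980, 1200]);
translate([1800, 0, 0]) cube([300, 980, 1400]);


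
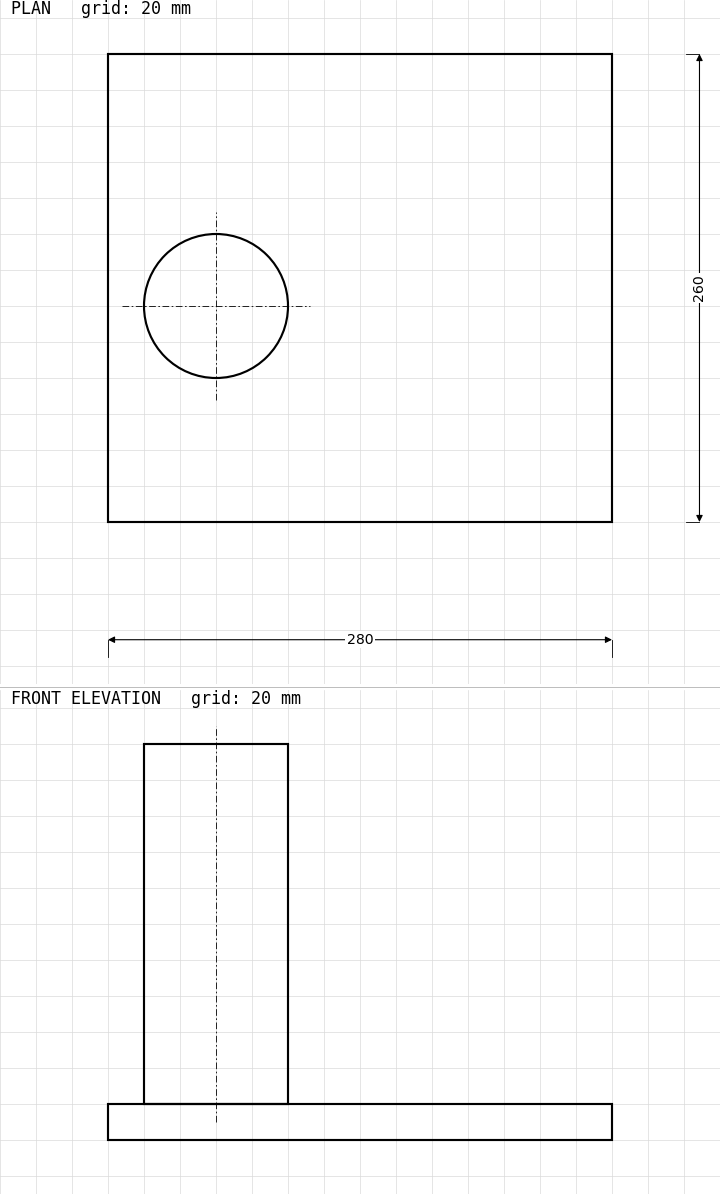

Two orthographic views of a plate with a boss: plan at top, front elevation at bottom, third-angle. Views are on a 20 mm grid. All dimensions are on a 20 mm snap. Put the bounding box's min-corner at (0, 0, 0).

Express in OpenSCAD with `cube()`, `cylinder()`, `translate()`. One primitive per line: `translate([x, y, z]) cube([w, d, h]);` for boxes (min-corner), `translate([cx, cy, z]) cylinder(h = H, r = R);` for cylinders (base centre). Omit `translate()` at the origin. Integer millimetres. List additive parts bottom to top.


cube([280, 260, 20]);
translate([60, 120, 20]) cylinder(h = 200, r = 40);


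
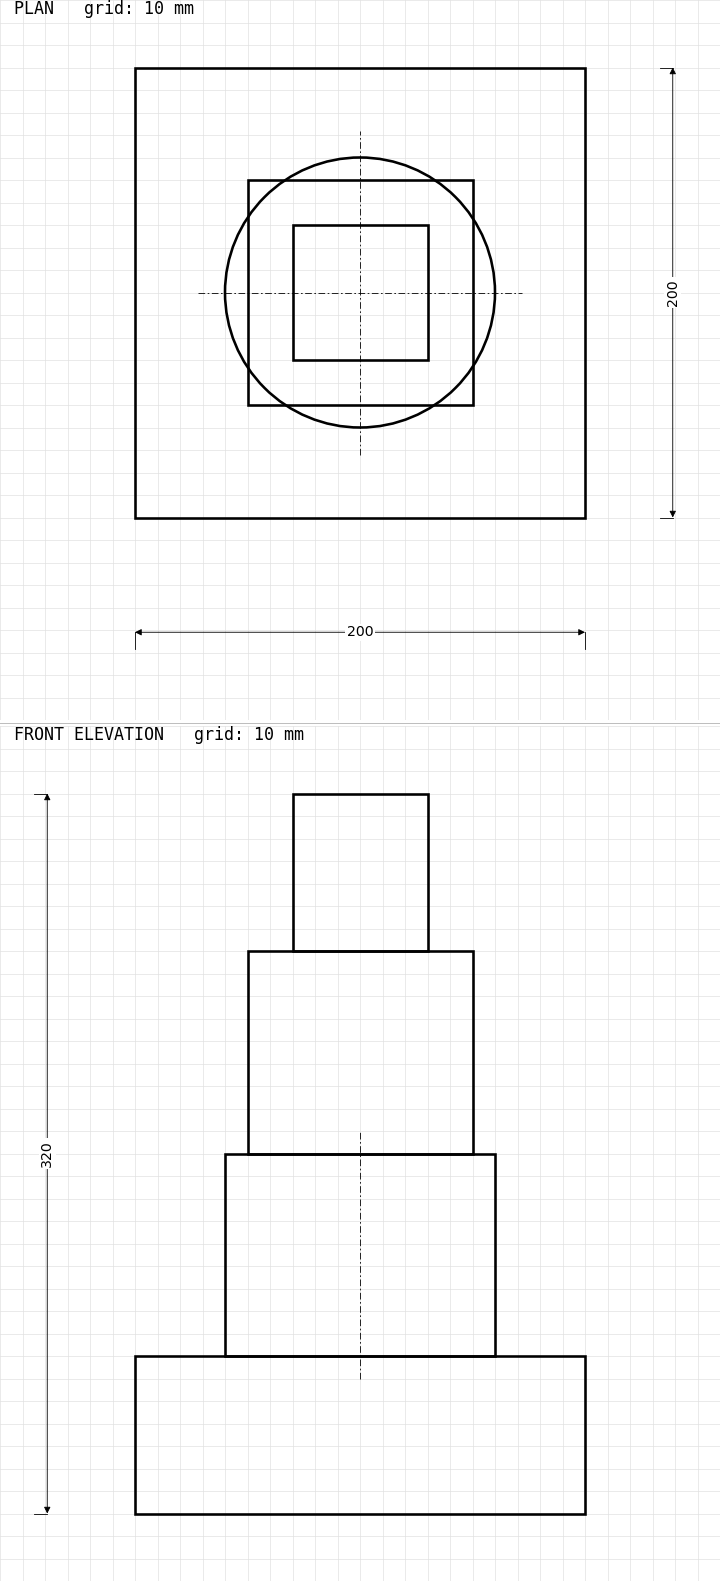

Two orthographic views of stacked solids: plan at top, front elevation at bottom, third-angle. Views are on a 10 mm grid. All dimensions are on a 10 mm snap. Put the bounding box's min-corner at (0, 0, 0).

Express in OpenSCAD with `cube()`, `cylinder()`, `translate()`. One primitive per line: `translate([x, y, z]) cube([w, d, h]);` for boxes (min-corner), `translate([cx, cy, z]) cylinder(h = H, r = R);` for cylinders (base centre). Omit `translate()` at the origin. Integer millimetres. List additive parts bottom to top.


cube([200, 200, 70]);
translate([100, 100, 70]) cylinder(h = 90, r = 60);
translate([50, 50, 160]) cube([100, 100, 90]);
translate([70, 70, 250]) cube([60, 60, 70]);
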